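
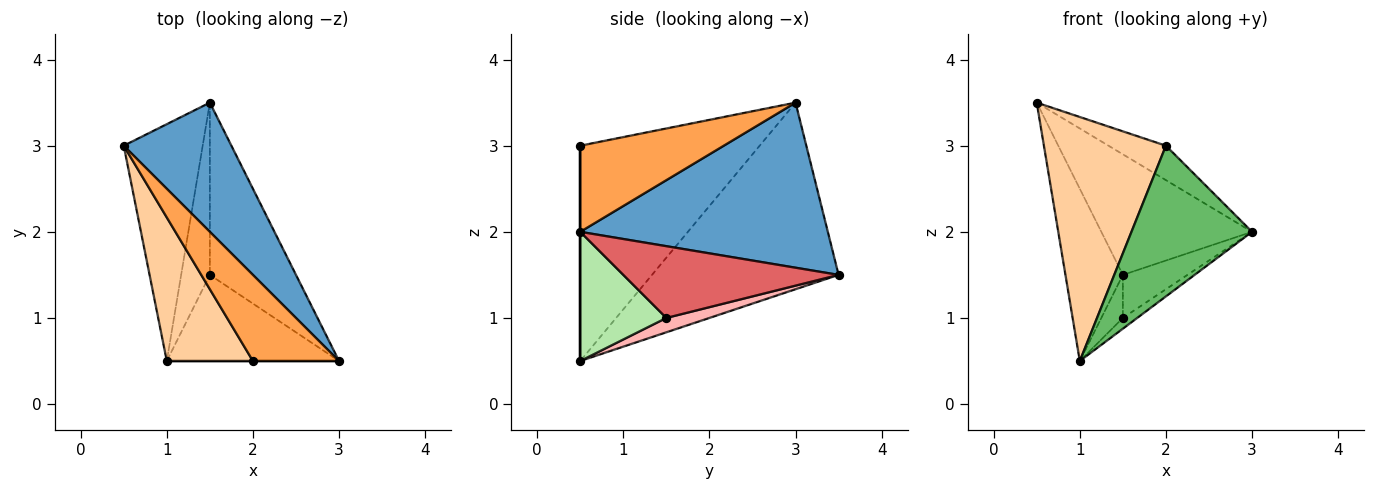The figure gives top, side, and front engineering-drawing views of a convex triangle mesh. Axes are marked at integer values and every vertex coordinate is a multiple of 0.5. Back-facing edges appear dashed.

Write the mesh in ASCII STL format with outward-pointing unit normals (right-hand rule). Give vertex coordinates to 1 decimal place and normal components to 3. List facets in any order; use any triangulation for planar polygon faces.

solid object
 facet normal 0.746 0.454 0.487
  outer loop
   vertex 1.5 3.5 1.5
   vertex 0.5 3.0 3.5
   vertex 3.0 0.5 2.0
  endloop
 endfacet
 facet normal -0.886 0.273 -0.375
  outer loop
   vertex 1.5 3.5 1.5
   vertex 1.0 0.5 0.5
   vertex 0.5 3.0 3.5
  endloop
 endfacet
 facet normal 0.680 0.272 0.680
  outer loop
   vertex 2.0 0.5 3.0
   vertex 3.0 0.5 2.0
   vertex 0.5 3.0 3.5
  endloop
 endfacet
 facet normal -0.785 -0.534 0.314
  outer loop
   vertex 2.0 0.5 3.0
   vertex 0.5 3.0 3.5
   vertex 1.0 0.5 0.5
  endloop
 endfacet
 facet normal 0.000 -1.000 0.000
  outer loop
   vertex 2.0 0.5 3.0
   vertex 1.0 0.5 0.5
   vertex 3.0 0.5 2.0
  endloop
 endfacet
 facet normal 0.597 0.100 -0.796
  outer loop
   vertex 1.5 1.5 1.0
   vertex 3.0 0.5 2.0
   vertex 1.0 0.5 0.5
  endloop
 endfacet
 facet normal 0.629 0.189 -0.754
  outer loop
   vertex 1.5 1.5 1.0
   vertex 1.5 3.5 1.5
   vertex 3.0 0.5 2.0
  endloop
 endfacet
 facet normal 0.436 0.218 -0.873
  outer loop
   vertex 1.5 1.5 1.0
   vertex 1.0 0.5 0.5
   vertex 1.5 3.5 1.5
  endloop
 endfacet
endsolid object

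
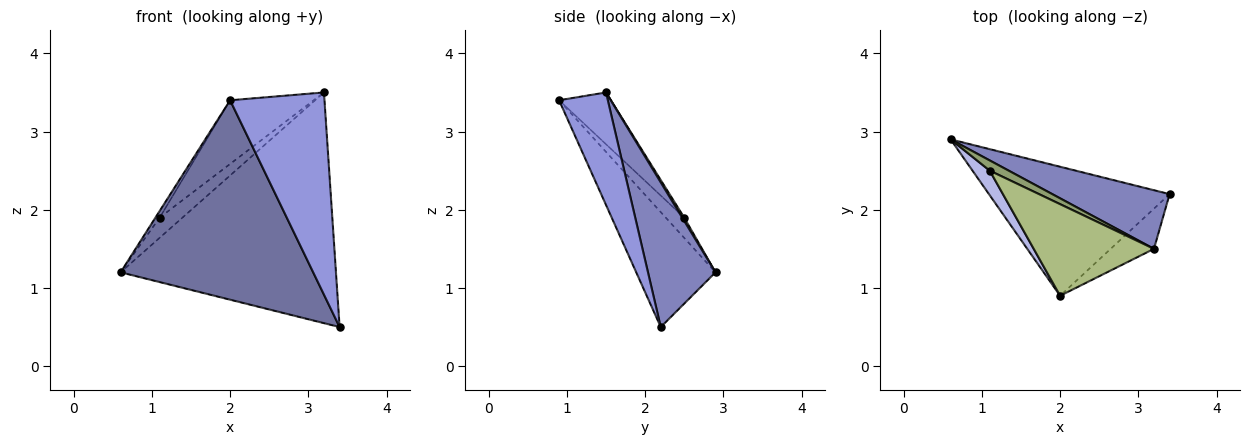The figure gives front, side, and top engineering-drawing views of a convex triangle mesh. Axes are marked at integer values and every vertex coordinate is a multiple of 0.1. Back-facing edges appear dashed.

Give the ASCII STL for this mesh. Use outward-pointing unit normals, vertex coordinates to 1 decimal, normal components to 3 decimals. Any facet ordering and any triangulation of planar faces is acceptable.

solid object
 facet normal -0.327 -0.793 -0.513
  outer loop
   vertex 2.0 0.9 3.4
   vertex 0.6 2.9 1.2
   vertex 3.4 2.2 0.5
  endloop
 endfacet
 facet normal 0.291 0.927 0.236
  outer loop
   vertex 3.2 1.5 3.5
   vertex 3.4 2.2 0.5
   vertex 0.6 2.9 1.2
  endloop
 endfacet
 facet normal 0.452 -0.875 -0.174
  outer loop
   vertex 3.2 1.5 3.5
   vertex 2.0 0.9 3.4
   vertex 3.4 2.2 0.5
  endloop
 endfacet
 facet normal -0.752 0.173 0.636
  outer loop
   vertex 1.1 2.5 1.9
   vertex 0.6 2.9 1.2
   vertex 2.0 0.9 3.4
  endloop
 endfacet
 facet normal 0.080 0.889 0.451
  outer loop
   vertex 1.1 2.5 1.9
   vertex 3.2 1.5 3.5
   vertex 0.6 2.9 1.2
  endloop
 endfacet
 facet normal -0.334 0.538 0.774
  outer loop
   vertex 1.1 2.5 1.9
   vertex 2.0 0.9 3.4
   vertex 3.2 1.5 3.5
  endloop
 endfacet
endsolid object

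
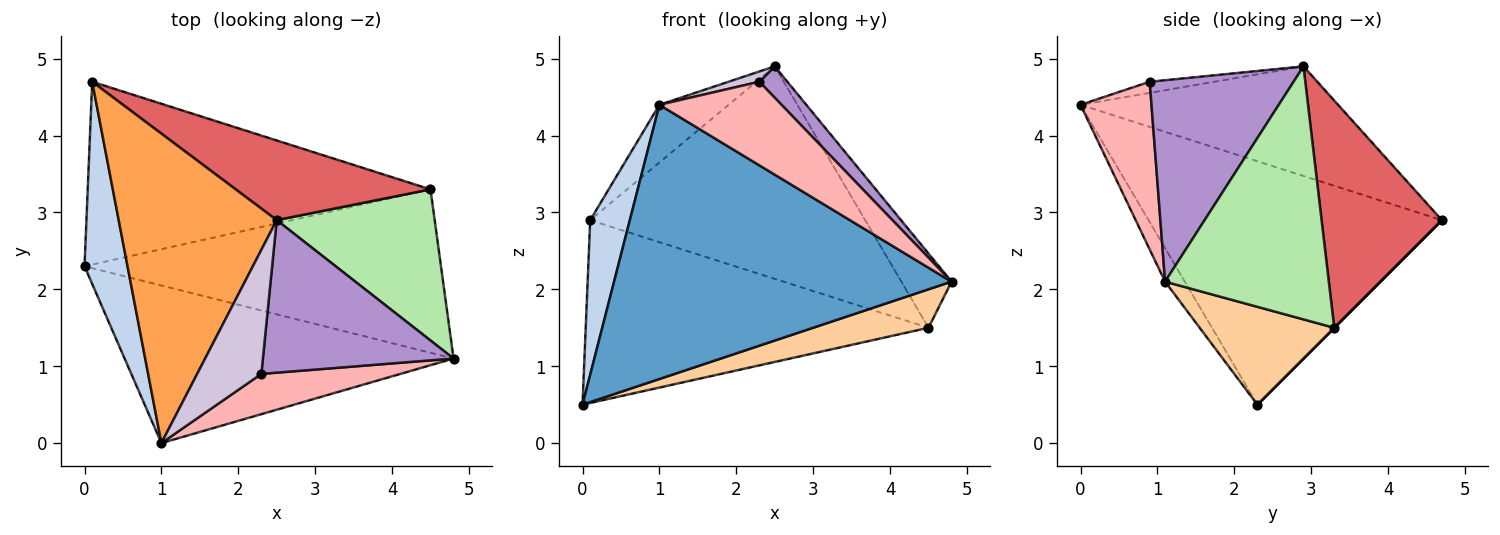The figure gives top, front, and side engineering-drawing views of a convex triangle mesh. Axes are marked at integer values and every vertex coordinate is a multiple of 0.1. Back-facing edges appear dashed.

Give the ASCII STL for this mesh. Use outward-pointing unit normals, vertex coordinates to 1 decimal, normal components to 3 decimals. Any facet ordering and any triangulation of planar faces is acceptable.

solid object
 facet normal -0.051 -0.866 -0.498
  outer loop
   vertex 1.0 0.0 4.4
   vertex 0.0 2.3 0.5
   vertex 4.8 1.1 2.1
  endloop
 endfacet
 facet normal -0.976 -0.132 0.173
  outer loop
   vertex 1.0 0.0 4.4
   vertex 0.1 4.7 2.9
   vertex 0.0 2.3 0.5
  endloop
 endfacet
 facet normal -0.563 0.151 0.812
  outer loop
   vertex 2.5 2.9 4.9
   vertex 0.1 4.7 2.9
   vertex 1.0 0.0 4.4
  endloop
 endfacet
 facet normal 0.258 -0.221 -0.940
  outer loop
   vertex 4.5 3.3 1.5
   vertex 4.8 1.1 2.1
   vertex 0.0 2.3 0.5
  endloop
 endfacet
 facet normal 0.000 0.707 -0.707
  outer loop
   vertex 4.5 3.3 1.5
   vertex 0.0 2.3 0.5
   vertex 0.1 4.7 2.9
  endloop
 endfacet
 facet normal 0.821 0.252 0.513
  outer loop
   vertex 4.5 3.3 1.5
   vertex 2.5 2.9 4.9
   vertex 4.8 1.1 2.1
  endloop
 endfacet
 facet normal 0.379 0.866 0.325
  outer loop
   vertex 4.5 3.3 1.5
   vertex 0.1 4.7 2.9
   vertex 2.5 2.9 4.9
  endloop
 endfacet
 facet normal 0.464 -0.798 0.385
  outer loop
   vertex 2.3 0.9 4.7
   vertex 1.0 0.0 4.4
   vertex 4.8 1.1 2.1
  endloop
 endfacet
 facet normal 0.719 -0.140 0.681
  outer loop
   vertex 2.3 0.9 4.7
   vertex 4.8 1.1 2.1
   vertex 2.5 2.9 4.9
  endloop
 endfacet
 facet normal -0.170 -0.081 0.982
  outer loop
   vertex 2.3 0.9 4.7
   vertex 2.5 2.9 4.9
   vertex 1.0 0.0 4.4
  endloop
 endfacet
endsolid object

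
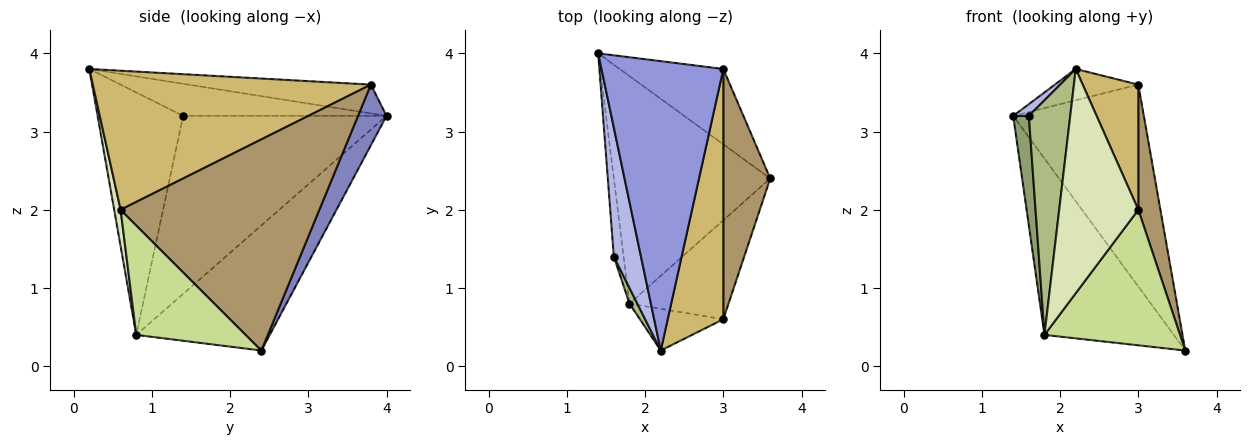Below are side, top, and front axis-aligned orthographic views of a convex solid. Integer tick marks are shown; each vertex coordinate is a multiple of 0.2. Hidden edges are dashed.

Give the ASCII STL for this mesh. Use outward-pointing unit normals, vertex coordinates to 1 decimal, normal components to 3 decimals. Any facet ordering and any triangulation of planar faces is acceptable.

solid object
 facet normal -0.534 0.518 -0.668
  outer loop
   vertex 1.8 0.8 0.4
   vertex 1.4 4.0 3.2
   vertex 3.6 2.4 0.2
  endloop
 endfacet
 facet normal 0.200 0.918 -0.343
  outer loop
   vertex 3.0 3.8 3.6
   vertex 3.6 2.4 0.2
   vertex 1.4 4.0 3.2
  endloop
 endfacet
 facet normal -0.229 0.105 0.968
  outer loop
   vertex 3.0 3.8 3.6
   vertex 1.4 4.0 3.2
   vertex 2.2 0.2 3.8
  endloop
 endfacet
 facet normal -0.762 -0.059 0.645
  outer loop
   vertex 1.6 1.4 3.2
   vertex 2.2 0.2 3.8
   vertex 1.4 4.0 3.2
  endloop
 endfacet
 facet normal -0.996 -0.077 -0.055
  outer loop
   vertex 1.6 1.4 3.2
   vertex 1.4 4.0 3.2
   vertex 1.8 0.8 0.4
  endloop
 endfacet
 facet normal -0.900 -0.435 0.029
  outer loop
   vertex 1.6 1.4 3.2
   vertex 1.8 0.8 0.4
   vertex 2.2 0.2 3.8
  endloop
 endfacet
 facet normal 0.546 -0.676 -0.494
  outer loop
   vertex 3.0 0.6 2.0
   vertex 1.8 0.8 0.4
   vertex 3.6 2.4 0.2
  endloop
 endfacet
 facet normal 0.080 -0.980 -0.182
  outer loop
   vertex 3.0 0.6 2.0
   vertex 2.2 0.2 3.8
   vertex 1.8 0.8 0.4
  endloop
 endfacet
 facet normal 0.970 -0.108 0.216
  outer loop
   vertex 3.0 0.6 2.0
   vertex 3.6 2.4 0.2
   vertex 3.0 3.8 3.6
  endloop
 endfacet
 facet normal 0.913 -0.183 0.365
  outer loop
   vertex 3.0 0.6 2.0
   vertex 3.0 3.8 3.6
   vertex 2.2 0.2 3.8
  endloop
 endfacet
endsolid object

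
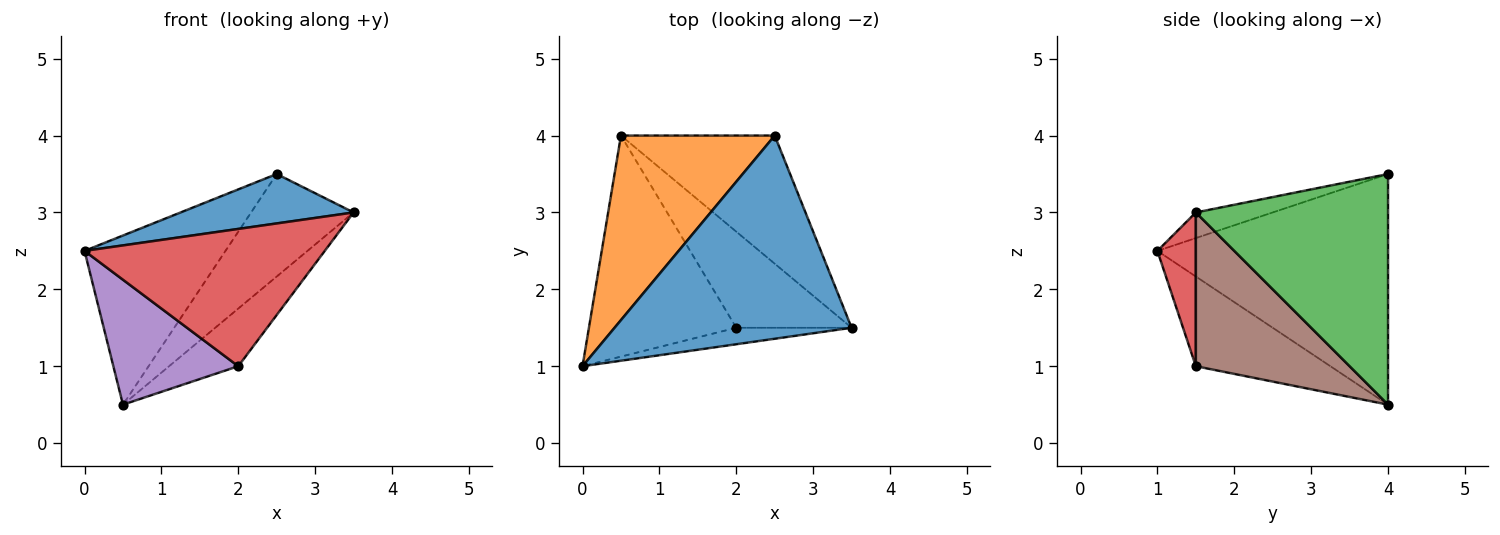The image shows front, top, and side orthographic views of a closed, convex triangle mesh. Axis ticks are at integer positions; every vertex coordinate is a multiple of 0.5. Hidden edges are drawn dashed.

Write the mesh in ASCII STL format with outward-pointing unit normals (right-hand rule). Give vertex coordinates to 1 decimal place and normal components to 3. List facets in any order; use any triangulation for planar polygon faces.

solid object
 facet normal -0.104 -0.235 0.966
  outer loop
   vertex 2.5 4.0 3.5
   vertex 0.0 1.0 2.5
   vertex 3.5 1.5 3.0
  endloop
 endfacet
 facet normal -0.742 0.453 0.494
  outer loop
   vertex 2.5 4.0 3.5
   vertex 0.5 4.0 0.5
   vertex 0.0 1.0 2.5
  endloop
 endfacet
 facet normal 0.761 0.406 -0.507
  outer loop
   vertex 2.5 4.0 3.5
   vertex 3.5 1.5 3.0
   vertex 0.5 4.0 0.5
  endloop
 endfacet
 facet normal 0.157 -0.981 -0.118
  outer loop
   vertex 2.0 1.5 1.0
   vertex 3.5 1.5 3.0
   vertex 0.0 1.0 2.5
  endloop
 endfacet
 facet normal -0.468 -0.435 -0.769
  outer loop
   vertex 2.0 1.5 1.0
   vertex 0.0 1.0 2.5
   vertex 0.5 4.0 0.5
  endloop
 endfacet
 facet normal 0.753 0.339 -0.565
  outer loop
   vertex 2.0 1.5 1.0
   vertex 0.5 4.0 0.5
   vertex 3.5 1.5 3.0
  endloop
 endfacet
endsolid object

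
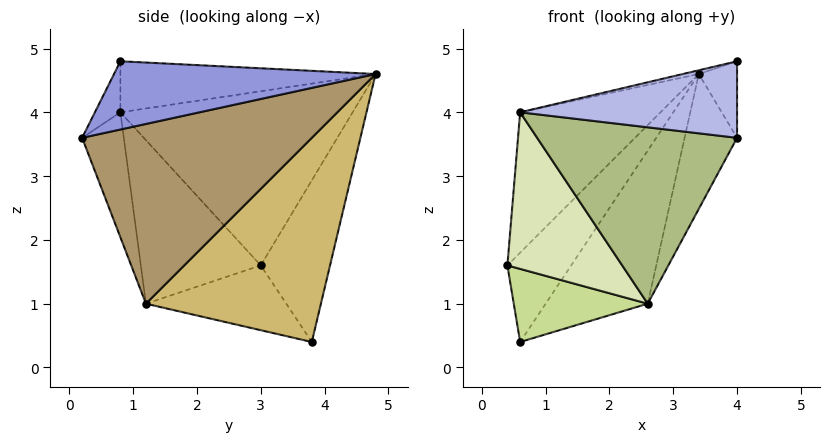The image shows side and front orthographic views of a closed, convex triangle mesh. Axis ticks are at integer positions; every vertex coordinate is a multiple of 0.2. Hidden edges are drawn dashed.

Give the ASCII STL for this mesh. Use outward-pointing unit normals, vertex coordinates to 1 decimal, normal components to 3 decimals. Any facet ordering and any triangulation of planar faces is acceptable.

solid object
 facet normal -0.699 0.644 0.313
  outer loop
   vertex 0.6 3.8 0.4
   vertex 0.4 3.0 1.6
   vertex 3.4 4.8 4.6
  endloop
 endfacet
 facet normal -0.751 0.454 0.479
  outer loop
   vertex 0.6 0.8 4.0
   vertex 3.4 4.8 4.6
   vertex 0.4 3.0 1.6
  endloop
 endfacet
 facet normal 0.987 0.144 -0.072
  outer loop
   vertex 4.0 0.8 4.8
   vertex 4.0 0.2 3.6
   vertex 3.4 4.8 4.6
  endloop
 endfacet
 facet normal -0.105 -0.890 0.445
  outer loop
   vertex 4.0 0.8 4.8
   vertex 0.6 0.8 4.0
   vertex 4.0 0.2 3.6
  endloop
 endfacet
 facet normal -0.229 0.014 0.973
  outer loop
   vertex 4.0 0.8 4.8
   vertex 3.4 4.8 4.6
   vertex 0.6 0.8 4.0
  endloop
 endfacet
 facet normal -0.197 -0.946 -0.258
  outer loop
   vertex 2.6 1.2 1.0
   vertex 4.0 0.2 3.6
   vertex 0.6 0.8 4.0
  endloop
 endfacet
 facet normal -0.625 -0.597 -0.502
  outer loop
   vertex 2.6 1.2 1.0
   vertex 0.4 3.0 1.6
   vertex 0.6 3.8 0.4
  endloop
 endfacet
 facet normal -0.627 -0.600 -0.498
  outer loop
   vertex 2.6 1.2 1.0
   vertex 0.6 0.8 4.0
   vertex 0.4 3.0 1.6
  endloop
 endfacet
 facet normal 0.893 0.204 -0.402
  outer loop
   vertex 2.6 1.2 1.0
   vertex 3.4 4.8 4.6
   vertex 4.0 0.2 3.6
  endloop
 endfacet
 facet normal 0.709 0.414 -0.571
  outer loop
   vertex 2.6 1.2 1.0
   vertex 0.6 3.8 0.4
   vertex 3.4 4.8 4.6
  endloop
 endfacet
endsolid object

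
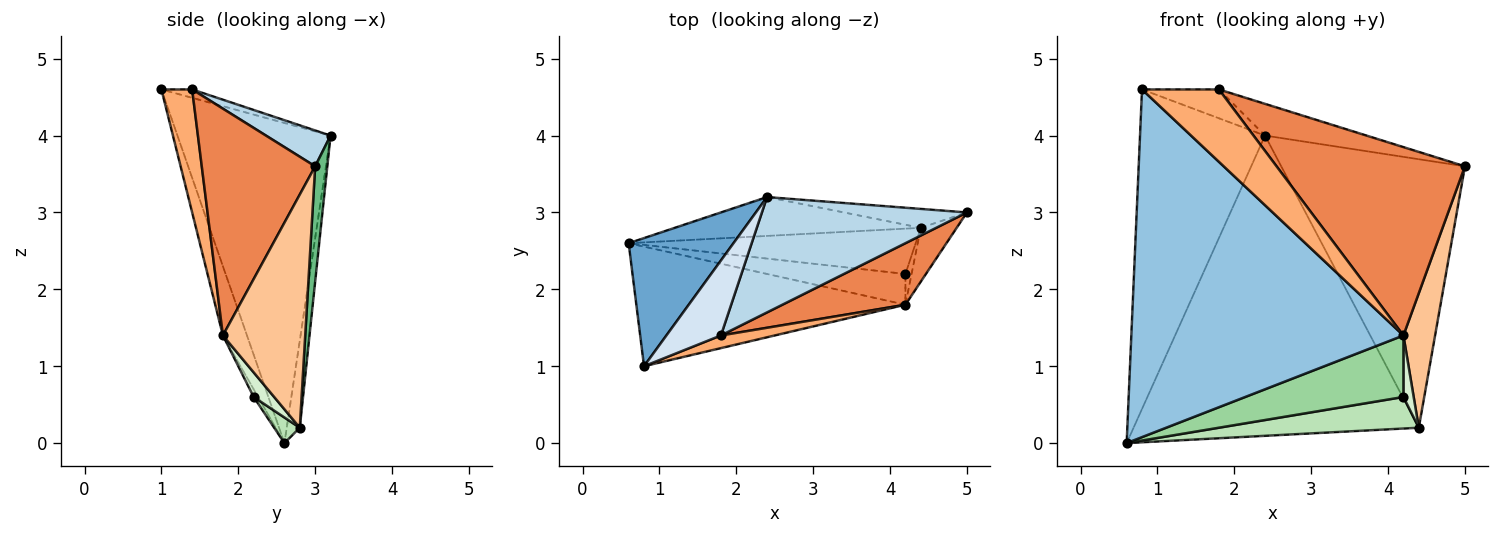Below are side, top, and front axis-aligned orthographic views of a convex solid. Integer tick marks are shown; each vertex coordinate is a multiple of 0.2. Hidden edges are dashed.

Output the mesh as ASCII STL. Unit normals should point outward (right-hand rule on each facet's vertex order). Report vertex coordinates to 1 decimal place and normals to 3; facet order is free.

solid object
 facet normal -0.751 0.613 0.246
  outer loop
   vertex 2.4 3.2 4.0
   vertex 0.6 2.6 0.0
   vertex 0.8 1.0 4.6
  endloop
 endfacet
 facet normal -0.083 -0.942 -0.324
  outer loop
   vertex 4.2 1.8 1.4
   vertex 0.8 1.0 4.6
   vertex 0.6 2.6 0.0
  endloop
 endfacet
 facet normal 0.166 0.261 0.951
  outer loop
   vertex 1.8 1.4 4.6
   vertex 5.0 3.0 3.6
   vertex 2.4 3.2 4.0
  endloop
 endfacet
 facet normal -0.142 0.355 0.924
  outer loop
   vertex 1.8 1.4 4.6
   vertex 2.4 3.2 4.0
   vertex 0.8 1.0 4.6
  endloop
 endfacet
 facet normal 0.497 -0.825 0.269
  outer loop
   vertex 1.8 1.4 4.6
   vertex 4.2 1.8 1.4
   vertex 5.0 3.0 3.6
  endloop
 endfacet
 facet normal 0.367 -0.916 0.160
  outer loop
   vertex 1.8 1.4 4.6
   vertex 0.8 1.0 4.6
   vertex 4.2 1.8 1.4
  endloop
 endfacet
 facet normal 0.924 -0.355 -0.142
  outer loop
   vertex 4.4 2.8 0.2
   vertex 5.0 3.0 3.6
   vertex 4.2 1.8 1.4
  endloop
 endfacet
 facet normal -0.045 0.991 -0.128
  outer loop
   vertex 4.4 2.8 0.2
   vertex 0.6 2.6 0.0
   vertex 2.4 3.2 4.0
  endloop
 endfacet
 facet normal 0.066 0.995 -0.070
  outer loop
   vertex 4.4 2.8 0.2
   vertex 2.4 3.2 4.0
   vertex 5.0 3.0 3.6
  endloop
 endfacet
 facet normal -0.025 -0.894 -0.447
  outer loop
   vertex 4.2 2.2 0.6
   vertex 4.2 1.8 1.4
   vertex 0.6 2.6 0.0
  endloop
 endfacet
 facet normal 0.073 -0.570 -0.818
  outer loop
   vertex 4.2 2.2 0.6
   vertex 0.6 2.6 0.0
   vertex 4.4 2.8 0.2
  endloop
 endfacet
 facet normal 0.873 -0.436 -0.218
  outer loop
   vertex 4.2 2.2 0.6
   vertex 4.4 2.8 0.2
   vertex 4.2 1.8 1.4
  endloop
 endfacet
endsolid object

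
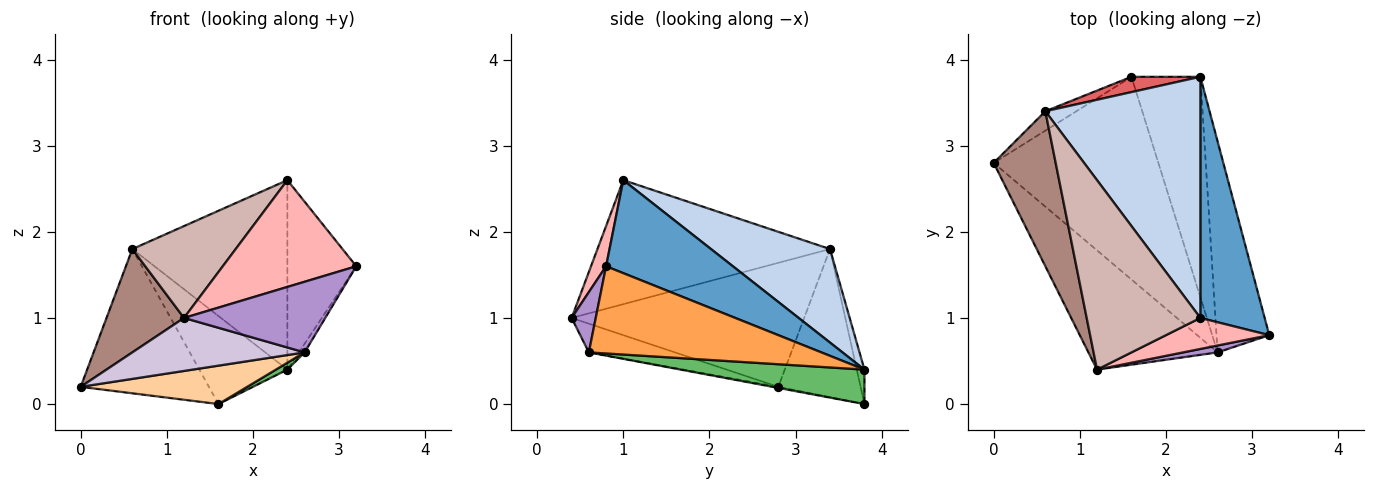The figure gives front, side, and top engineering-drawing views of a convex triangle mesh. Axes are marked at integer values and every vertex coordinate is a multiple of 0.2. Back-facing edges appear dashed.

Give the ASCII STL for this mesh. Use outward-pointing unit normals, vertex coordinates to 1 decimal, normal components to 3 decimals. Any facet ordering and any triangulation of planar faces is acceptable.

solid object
 facet normal 0.751 0.408 0.519
  outer loop
   vertex 2.4 1.0 2.6
   vertex 3.2 0.8 1.6
   vertex 2.4 3.8 0.4
  endloop
 endfacet
 facet normal 0.429 0.558 0.710
  outer loop
   vertex 0.6 3.4 1.8
   vertex 2.4 1.0 2.6
   vertex 2.4 3.8 0.4
  endloop
 endfacet
 facet normal 0.855 0.021 -0.517
  outer loop
   vertex 2.6 0.6 0.6
   vertex 2.4 3.8 0.4
   vertex 3.2 0.8 1.6
  endloop
 endfacet
 facet normal -0.006 -0.186 -0.982
  outer loop
   vertex 1.6 3.8 0.0
   vertex 2.6 0.6 0.6
   vertex 0.0 2.8 0.2
  endloop
 endfacet
 facet normal 0.447 -0.028 -0.894
  outer loop
   vertex 1.6 3.8 0.0
   vertex 2.4 3.8 0.4
   vertex 2.6 0.6 0.6
  endloop
 endfacet
 facet normal -0.537 0.836 -0.112
  outer loop
   vertex 1.6 3.8 0.0
   vertex 0.0 2.8 0.2
   vertex 0.6 3.4 1.8
  endloop
 endfacet
 facet normal -0.085 0.982 0.171
  outer loop
   vertex 1.6 3.8 0.0
   vertex 0.6 3.4 1.8
   vertex 2.4 3.8 0.4
  endloop
 endfacet
 facet normal 0.108 -0.955 0.277
  outer loop
   vertex 1.2 0.4 1.0
   vertex 3.2 0.8 1.6
   vertex 2.4 1.0 2.6
  endloop
 endfacet
 facet normal 0.168 -0.981 0.096
  outer loop
   vertex 1.2 0.4 1.0
   vertex 2.6 0.6 0.6
   vertex 3.2 0.8 1.6
  endloop
 endfacet
 facet normal -0.199 -0.398 -0.896
  outer loop
   vertex 1.2 0.4 1.0
   vertex 0.0 2.8 0.2
   vertex 2.6 0.6 0.6
  endloop
 endfacet
 facet normal -0.857 -0.286 0.429
  outer loop
   vertex 1.2 0.4 1.0
   vertex 0.6 3.4 1.8
   vertex 0.0 2.8 0.2
  endloop
 endfacet
 facet normal -0.701 -0.311 0.642
  outer loop
   vertex 1.2 0.4 1.0
   vertex 2.4 1.0 2.6
   vertex 0.6 3.4 1.8
  endloop
 endfacet
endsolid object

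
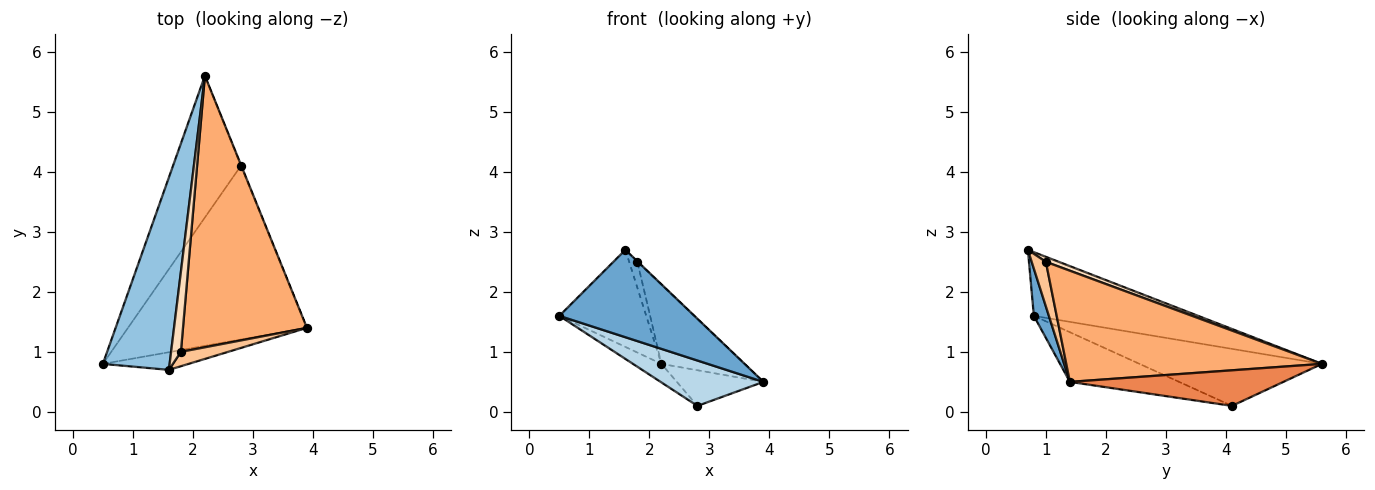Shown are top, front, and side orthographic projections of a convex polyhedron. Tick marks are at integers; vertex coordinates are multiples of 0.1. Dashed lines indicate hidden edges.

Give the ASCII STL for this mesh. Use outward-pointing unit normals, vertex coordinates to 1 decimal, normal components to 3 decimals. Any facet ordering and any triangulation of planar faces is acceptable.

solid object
 facet normal 0.108 -0.974 -0.197
  outer loop
   vertex 1.6 0.7 2.7
   vertex 0.5 0.8 1.6
   vertex 3.9 1.4 0.5
  endloop
 endfacet
 facet normal -0.648 0.343 0.680
  outer loop
   vertex 1.6 0.7 2.7
   vertex 2.2 5.6 0.8
   vertex 0.5 0.8 1.6
  endloop
 endfacet
 facet normal -0.259 -0.244 -0.934
  outer loop
   vertex 2.8 4.1 0.1
   vertex 3.9 1.4 0.5
   vertex 0.5 0.8 1.6
  endloop
 endfacet
 facet normal -0.640 0.100 -0.762
  outer loop
   vertex 2.8 4.1 0.1
   vertex 0.5 0.8 1.6
   vertex 2.2 5.6 0.8
  endloop
 endfacet
 facet normal 0.927 0.376 -0.011
  outer loop
   vertex 2.8 4.1 0.1
   vertex 2.2 5.6 0.8
   vertex 3.9 1.4 0.5
  endloop
 endfacet
 facet normal 0.652 0.212 0.728
  outer loop
   vertex 1.8 1.0 2.5
   vertex 3.9 1.4 0.5
   vertex 2.2 5.6 0.8
  endloop
 endfacet
 facet normal 0.687 0.026 0.726
  outer loop
   vertex 1.8 1.0 2.5
   vertex 1.6 0.7 2.7
   vertex 3.9 1.4 0.5
  endloop
 endfacet
 facet normal 0.438 0.278 0.855
  outer loop
   vertex 1.8 1.0 2.5
   vertex 2.2 5.6 0.8
   vertex 1.6 0.7 2.7
  endloop
 endfacet
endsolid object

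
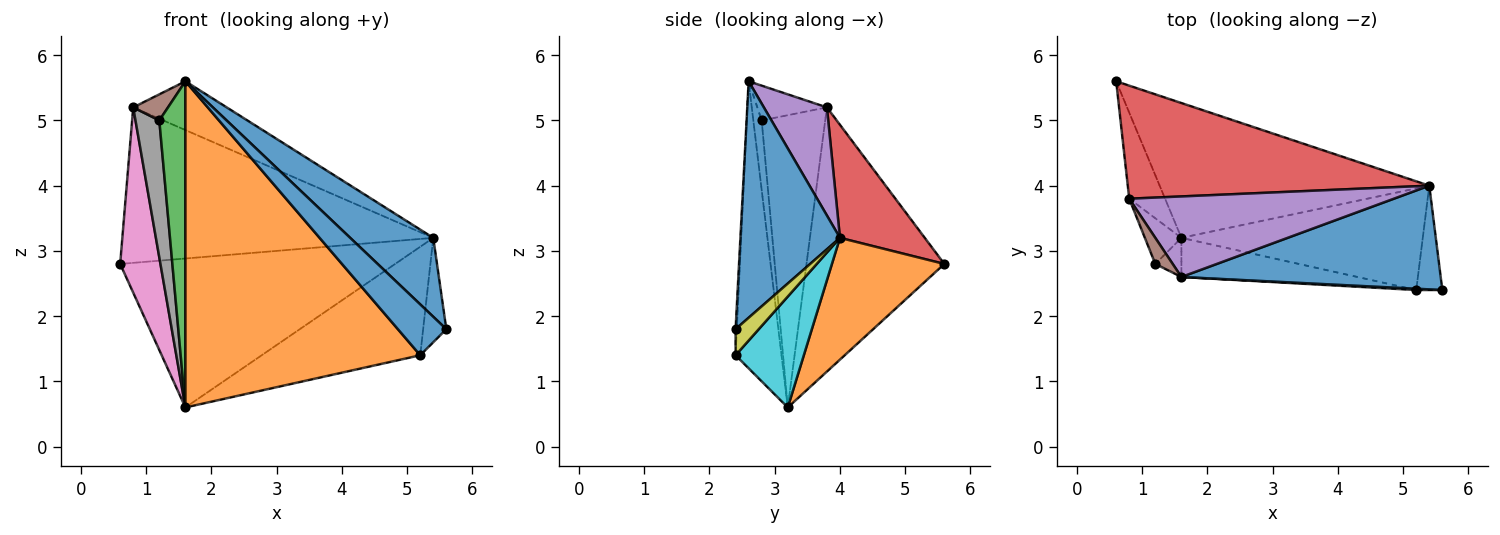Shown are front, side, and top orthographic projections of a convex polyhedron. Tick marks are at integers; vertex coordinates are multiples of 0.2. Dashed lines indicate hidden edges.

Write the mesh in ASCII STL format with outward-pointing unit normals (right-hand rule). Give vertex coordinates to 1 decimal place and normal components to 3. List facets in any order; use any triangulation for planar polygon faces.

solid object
 facet normal 0.587 -0.490 0.644
  outer loop
   vertex 5.4 4.0 3.2
   vertex 1.6 2.6 5.6
   vertex 5.6 2.4 1.8
  endloop
 endfacet
 facet normal 0.290 0.710 -0.642
  outer loop
   vertex 5.4 4.0 3.2
   vertex 1.6 3.2 0.6
   vertex 0.6 5.6 2.8
  endloop
 endfacet
 facet normal -0.303 -0.946 -0.114
  outer loop
   vertex 1.2 2.8 5.0
   vertex 1.6 3.2 0.6
   vertex 1.6 2.6 5.6
  endloop
 endfacet
 facet normal 0.215 0.790 0.574
  outer loop
   vertex 0.8 3.8 5.2
   vertex 5.4 4.0 3.2
   vertex 0.6 5.6 2.8
  endloop
 endfacet
 facet normal 0.330 0.489 0.807
  outer loop
   vertex 0.8 3.8 5.2
   vertex 1.6 2.6 5.6
   vertex 5.4 4.0 3.2
  endloop
 endfacet
 facet normal -0.816 -0.408 0.408
  outer loop
   vertex 0.8 3.8 5.2
   vertex 1.2 2.8 5.0
   vertex 1.6 2.6 5.6
  endloop
 endfacet
 facet normal -0.952 -0.278 -0.129
  outer loop
   vertex 0.8 3.8 5.2
   vertex 0.6 5.6 2.8
   vertex 1.6 3.2 0.6
  endloop
 endfacet
 facet normal -0.930 -0.349 -0.116
  outer loop
   vertex 0.8 3.8 5.2
   vertex 1.6 3.2 0.6
   vertex 1.2 2.8 5.0
  endloop
 endfacet
 facet normal 0.577 0.577 -0.577
  outer loop
   vertex 5.2 2.4 1.4
   vertex 5.4 4.0 3.2
   vertex 5.6 2.4 1.8
  endloop
 endfacet
 facet normal 0.300 0.696 -0.652
  outer loop
   vertex 5.2 2.4 1.4
   vertex 1.6 3.2 0.6
   vertex 5.4 4.0 3.2
  endloop
 endfacet
 facet normal -0.026 -0.999 0.026
  outer loop
   vertex 5.2 2.4 1.4
   vertex 5.6 2.4 1.8
   vertex 1.6 2.6 5.6
  endloop
 endfacet
 facet normal -0.191 -0.975 -0.117
  outer loop
   vertex 5.2 2.4 1.4
   vertex 1.6 2.6 5.6
   vertex 1.6 3.2 0.6
  endloop
 endfacet
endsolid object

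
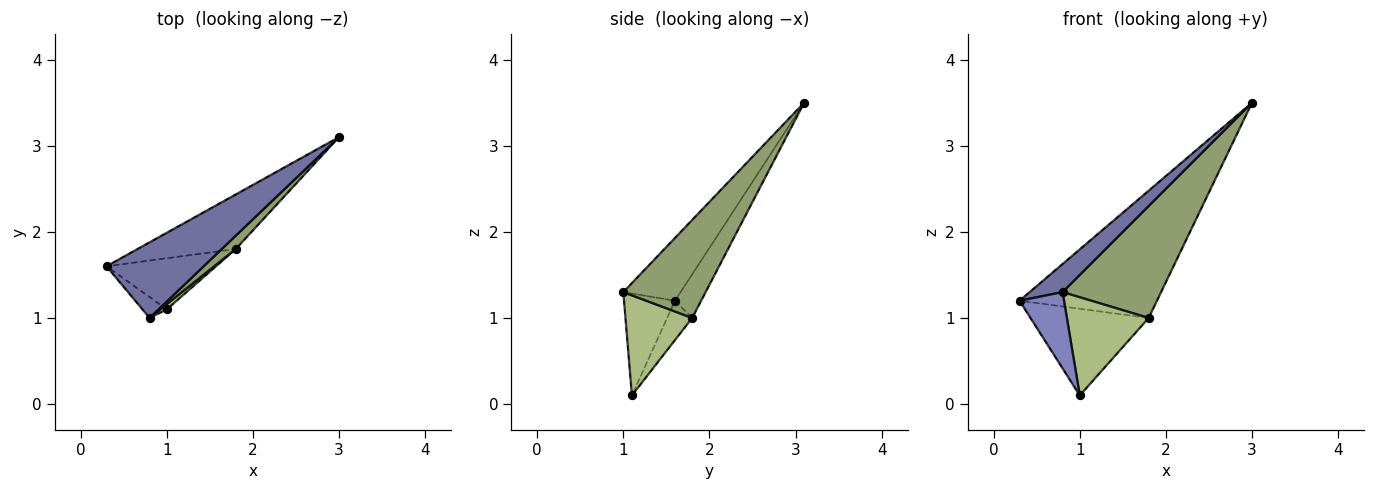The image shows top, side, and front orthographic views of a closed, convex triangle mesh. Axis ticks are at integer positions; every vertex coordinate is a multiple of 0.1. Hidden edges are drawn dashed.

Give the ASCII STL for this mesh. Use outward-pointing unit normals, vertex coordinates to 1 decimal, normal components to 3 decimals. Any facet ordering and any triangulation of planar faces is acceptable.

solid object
 facet normal -0.518 -0.298 0.802
  outer loop
   vertex 0.8 1.0 1.3
   vertex 3.0 3.1 3.5
   vertex 0.3 1.6 1.2
  endloop
 endfacet
 facet normal -0.741 -0.647 -0.177
  outer loop
   vertex 0.8 1.0 1.3
   vertex 0.3 1.6 1.2
   vertex 1.0 1.1 0.1
  endloop
 endfacet
 facet normal -0.172 0.905 -0.388
  outer loop
   vertex 1.8 1.8 1.0
   vertex 0.3 1.6 1.2
   vertex 3.0 3.1 3.5
  endloop
 endfacet
 facet normal -0.180 0.847 -0.500
  outer loop
   vertex 1.8 1.8 1.0
   vertex 1.0 1.1 0.1
   vertex 0.3 1.6 1.2
  endloop
 endfacet
 facet normal 0.639 -0.764 0.091
  outer loop
   vertex 1.8 1.8 1.0
   vertex 3.0 3.1 3.5
   vertex 0.8 1.0 1.3
  endloop
 endfacet
 facet normal 0.632 -0.774 0.041
  outer loop
   vertex 1.8 1.8 1.0
   vertex 0.8 1.0 1.3
   vertex 1.0 1.1 0.1
  endloop
 endfacet
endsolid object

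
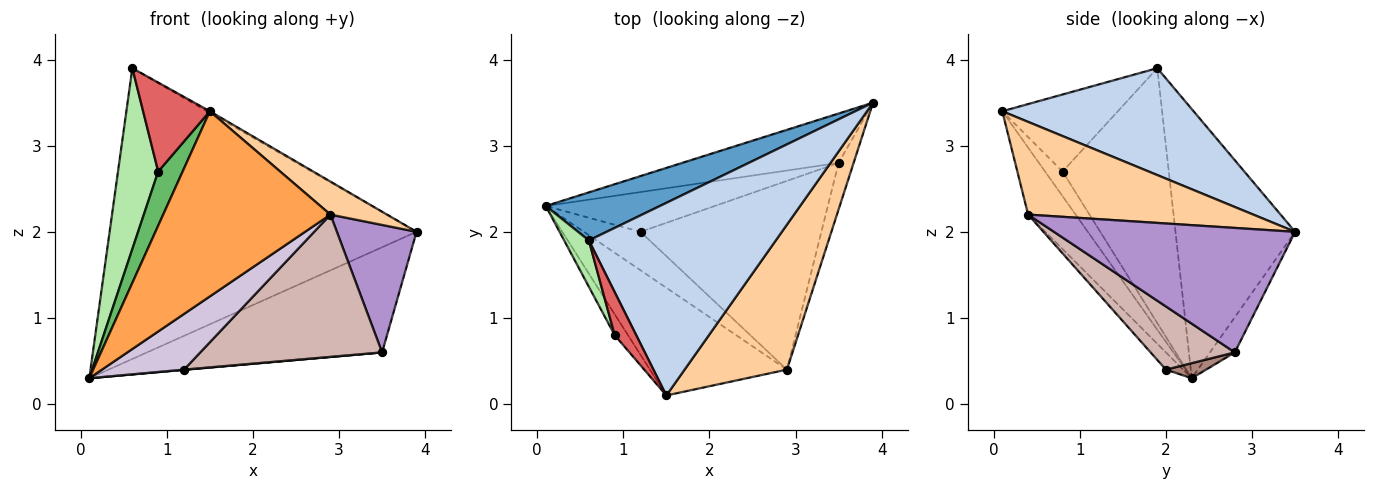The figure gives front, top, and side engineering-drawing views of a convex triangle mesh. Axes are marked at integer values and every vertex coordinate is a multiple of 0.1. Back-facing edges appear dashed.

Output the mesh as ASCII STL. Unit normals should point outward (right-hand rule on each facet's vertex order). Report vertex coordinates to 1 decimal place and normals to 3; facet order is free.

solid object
 facet normal -0.359 0.921 0.152
  outer loop
   vertex 0.6 1.9 3.9
   vertex 3.9 3.5 2.0
   vertex 0.1 2.3 0.3
  endloop
 endfacet
 facet normal 0.496 0.007 0.868
  outer loop
   vertex 0.6 1.9 3.9
   vertex 1.5 0.1 3.4
   vertex 3.9 3.5 2.0
  endloop
 endfacet
 facet normal -0.238 -0.840 -0.488
  outer loop
   vertex 2.9 0.4 2.2
   vertex 1.5 0.1 3.4
   vertex 0.1 2.3 0.3
  endloop
 endfacet
 facet normal 0.662 -0.166 0.731
  outer loop
   vertex 2.9 0.4 2.2
   vertex 3.9 3.5 2.0
   vertex 1.5 0.1 3.4
  endloop
 endfacet
 facet normal -0.555 -0.776 -0.300
  outer loop
   vertex 0.9 0.8 2.7
   vertex 0.1 2.3 0.3
   vertex 1.5 0.1 3.4
  endloop
 endfacet
 facet normal -0.931 -0.352 0.090
  outer loop
   vertex 0.9 0.8 2.7
   vertex 0.6 1.9 3.9
   vertex 0.1 2.3 0.3
  endloop
 endfacet
 facet normal -0.842 -0.486 0.235
  outer loop
   vertex 0.9 0.8 2.7
   vertex 1.5 0.1 3.4
   vertex 0.6 1.9 3.9
  endloop
 endfacet
 facet normal -0.095 0.901 -0.423
  outer loop
   vertex 3.5 2.8 0.6
   vertex 0.1 2.3 0.3
   vertex 3.9 3.5 2.0
  endloop
 endfacet
 facet normal 0.943 -0.312 -0.114
  outer loop
   vertex 3.5 2.8 0.6
   vertex 3.9 3.5 2.0
   vertex 2.9 0.4 2.2
  endloop
 endfacet
 facet normal -0.170 -0.811 -0.560
  outer loop
   vertex 1.2 2.0 0.4
   vertex 2.9 0.4 2.2
   vertex 0.1 2.3 0.3
  endloop
 endfacet
 facet normal 0.089 -0.006 -0.996
  outer loop
   vertex 1.2 2.0 0.4
   vertex 0.1 2.3 0.3
   vertex 3.5 2.8 0.6
  endloop
 endfacet
 facet normal 0.269 -0.580 -0.769
  outer loop
   vertex 1.2 2.0 0.4
   vertex 3.5 2.8 0.6
   vertex 2.9 0.4 2.2
  endloop
 endfacet
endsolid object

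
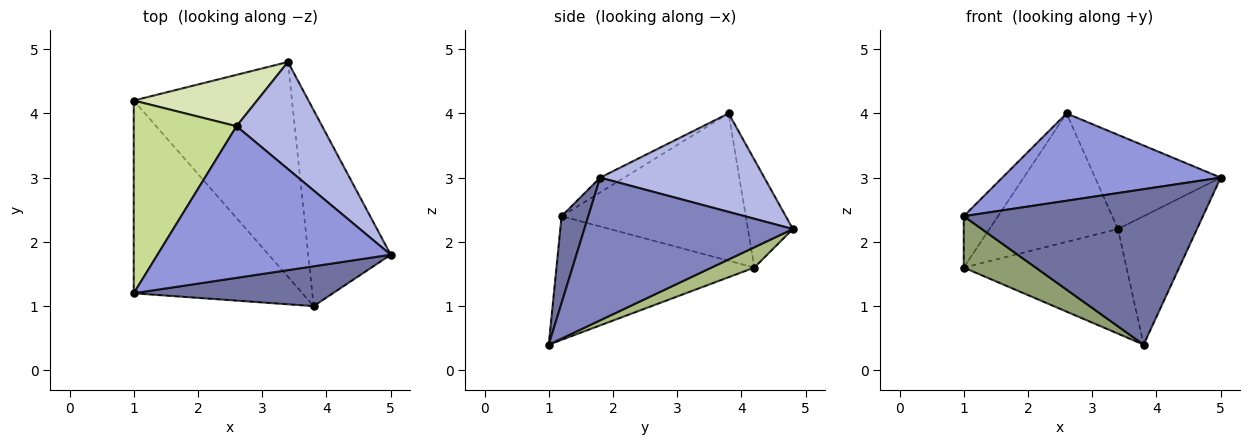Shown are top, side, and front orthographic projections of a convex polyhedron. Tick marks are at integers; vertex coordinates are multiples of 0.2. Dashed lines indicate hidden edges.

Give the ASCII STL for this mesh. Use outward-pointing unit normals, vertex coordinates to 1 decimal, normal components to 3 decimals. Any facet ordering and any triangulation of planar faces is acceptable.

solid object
 facet normal 0.107 -0.963 0.247
  outer loop
   vertex 3.8 1.0 0.4
   vertex 5.0 1.8 3.0
   vertex 1.0 1.2 2.4
  endloop
 endfacet
 facet normal 0.823 0.312 -0.476
  outer loop
   vertex 3.8 1.0 0.4
   vertex 3.4 4.8 2.2
   vertex 5.0 1.8 3.0
  endloop
 endfacet
 facet normal -0.055 -0.499 0.865
  outer loop
   vertex 2.6 3.8 4.0
   vertex 1.0 1.2 2.4
   vertex 5.0 1.8 3.0
  endloop
 endfacet
 facet normal 0.653 0.500 0.568
  outer loop
   vertex 2.6 3.8 4.0
   vertex 5.0 1.8 3.0
   vertex 3.4 4.8 2.2
  endloop
 endfacet
 facet normal -0.578 -0.210 -0.788
  outer loop
   vertex 1.0 4.2 1.6
   vertex 3.8 1.0 0.4
   vertex 1.0 1.2 2.4
  endloop
 endfacet
 facet normal 0.114 0.435 -0.893
  outer loop
   vertex 1.0 4.2 1.6
   vertex 3.4 4.8 2.2
   vertex 3.8 1.0 0.4
  endloop
 endfacet
 facet normal -0.811 0.151 0.566
  outer loop
   vertex 1.0 4.2 1.6
   vertex 1.0 1.2 2.4
   vertex 2.6 3.8 4.0
  endloop
 endfacet
 facet normal -0.309 0.883 0.353
  outer loop
   vertex 1.0 4.2 1.6
   vertex 2.6 3.8 4.0
   vertex 3.4 4.8 2.2
  endloop
 endfacet
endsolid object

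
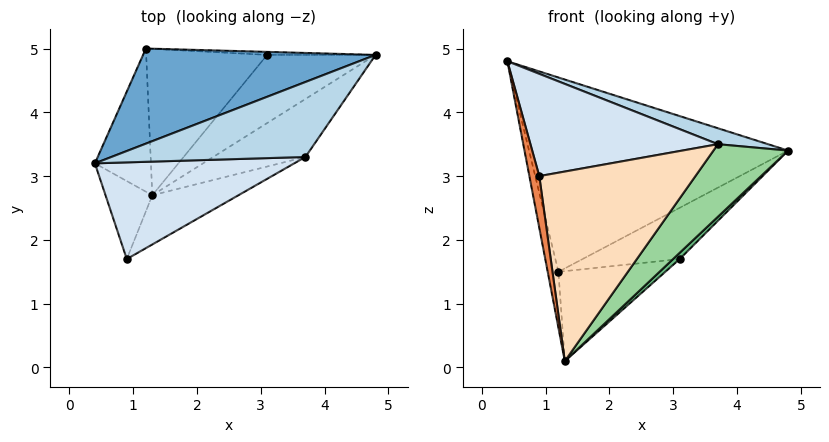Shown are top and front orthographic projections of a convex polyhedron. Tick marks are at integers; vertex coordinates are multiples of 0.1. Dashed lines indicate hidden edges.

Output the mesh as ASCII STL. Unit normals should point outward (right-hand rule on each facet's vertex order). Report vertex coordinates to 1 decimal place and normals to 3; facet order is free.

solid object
 facet normal -0.203 0.879 0.431
  outer loop
   vertex 1.2 5.0 1.5
   vertex 0.4 3.2 4.8
   vertex 4.8 4.9 3.4
  endloop
 endfacet
 facet normal 0.059 0.997 -0.059
  outer loop
   vertex 3.1 4.9 1.7
   vertex 1.2 5.0 1.5
   vertex 4.8 4.9 3.4
  endloop
 endfacet
 facet normal 0.365 -0.194 0.911
  outer loop
   vertex 3.7 3.3 3.5
   vertex 4.8 4.9 3.4
   vertex 0.4 3.2 4.8
  endloop
 endfacet
 facet normal 0.281 -0.697 0.659
  outer loop
   vertex 3.7 3.3 3.5
   vertex 0.4 3.2 4.8
   vertex 0.9 1.7 3.0
  endloop
 endfacet
 facet normal -0.978 -0.116 -0.175
  outer loop
   vertex 1.3 2.7 0.1
   vertex 0.9 1.7 3.0
   vertex 0.4 3.2 4.8
  endloop
 endfacet
 facet normal -0.978 0.076 -0.195
  outer loop
   vertex 1.3 2.7 0.1
   vertex 0.4 3.2 4.8
   vertex 1.2 5.0 1.5
  endloop
 endfacet
 facet normal 0.116 0.520 -0.846
  outer loop
   vertex 1.3 2.7 0.1
   vertex 1.2 5.0 1.5
   vertex 3.1 4.9 1.7
  endloop
 endfacet
 facet normal 0.513 -0.831 -0.216
  outer loop
   vertex 1.3 2.7 0.1
   vertex 3.7 3.3 3.5
   vertex 0.9 1.7 3.0
  endloop
 endfacet
 facet normal 0.706 -0.064 -0.706
  outer loop
   vertex 1.3 2.7 0.1
   vertex 3.1 4.9 1.7
   vertex 4.8 4.9 3.4
  endloop
 endfacet
 facet normal 0.734 -0.531 -0.424
  outer loop
   vertex 1.3 2.7 0.1
   vertex 4.8 4.9 3.4
   vertex 3.7 3.3 3.5
  endloop
 endfacet
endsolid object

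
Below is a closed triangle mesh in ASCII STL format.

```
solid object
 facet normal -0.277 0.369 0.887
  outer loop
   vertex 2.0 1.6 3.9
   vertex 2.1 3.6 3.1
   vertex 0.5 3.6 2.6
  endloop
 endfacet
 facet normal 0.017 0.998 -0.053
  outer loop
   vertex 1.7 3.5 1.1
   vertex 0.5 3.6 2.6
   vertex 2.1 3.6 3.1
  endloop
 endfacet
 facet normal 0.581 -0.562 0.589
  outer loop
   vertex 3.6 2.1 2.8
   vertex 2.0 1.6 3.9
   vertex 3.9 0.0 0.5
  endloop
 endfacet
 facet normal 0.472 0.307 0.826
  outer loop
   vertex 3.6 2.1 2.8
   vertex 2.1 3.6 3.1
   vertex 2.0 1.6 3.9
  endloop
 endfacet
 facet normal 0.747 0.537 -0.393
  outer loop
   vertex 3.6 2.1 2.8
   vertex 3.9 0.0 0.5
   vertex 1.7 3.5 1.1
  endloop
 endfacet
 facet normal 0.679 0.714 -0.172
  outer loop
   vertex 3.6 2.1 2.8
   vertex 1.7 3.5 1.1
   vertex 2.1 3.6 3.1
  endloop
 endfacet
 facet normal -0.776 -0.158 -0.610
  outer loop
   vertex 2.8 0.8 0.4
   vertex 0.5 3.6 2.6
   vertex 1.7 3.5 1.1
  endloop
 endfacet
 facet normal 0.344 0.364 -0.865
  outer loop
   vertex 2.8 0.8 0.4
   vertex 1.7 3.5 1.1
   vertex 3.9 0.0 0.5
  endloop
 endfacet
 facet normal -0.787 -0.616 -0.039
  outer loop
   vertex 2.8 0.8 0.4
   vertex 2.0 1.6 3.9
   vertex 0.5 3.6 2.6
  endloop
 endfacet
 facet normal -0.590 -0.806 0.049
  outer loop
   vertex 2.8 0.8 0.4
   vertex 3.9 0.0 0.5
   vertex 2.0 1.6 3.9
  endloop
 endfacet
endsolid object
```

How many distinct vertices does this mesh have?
7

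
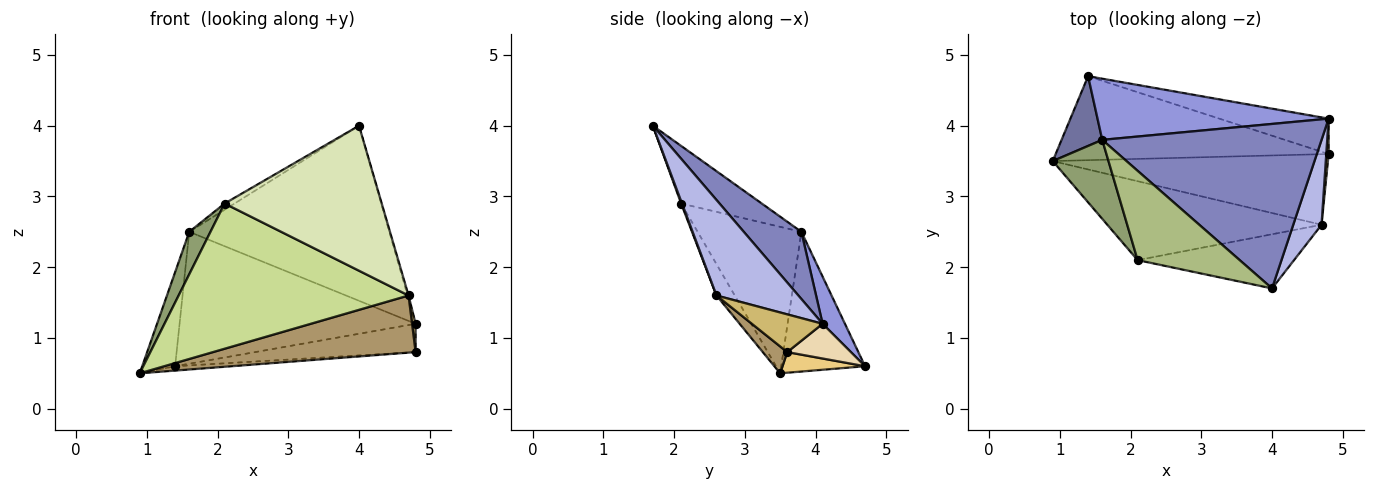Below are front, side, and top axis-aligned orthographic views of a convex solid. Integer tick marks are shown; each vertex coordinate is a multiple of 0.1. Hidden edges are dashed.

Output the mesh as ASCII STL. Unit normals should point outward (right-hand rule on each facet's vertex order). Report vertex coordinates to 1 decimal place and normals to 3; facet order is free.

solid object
 facet normal -0.898 0.353 0.262
  outer loop
   vertex 1.6 3.8 2.5
   vertex 1.4 4.7 0.6
   vertex 0.9 3.5 0.5
  endloop
 endfacet
 facet normal 0.205 0.713 0.670
  outer loop
   vertex 1.6 3.8 2.5
   vertex 4.0 1.7 4.0
   vertex 4.8 4.1 1.2
  endloop
 endfacet
 facet normal 0.086 0.904 0.419
  outer loop
   vertex 1.6 3.8 2.5
   vertex 4.8 4.1 1.2
   vertex 1.4 4.7 0.6
  endloop
 endfacet
 facet normal 0.959 0.012 0.284
  outer loop
   vertex 4.7 2.6 1.6
   vertex 4.8 4.1 1.2
   vertex 4.0 1.7 4.0
  endloop
 endfacet
 facet normal -0.918 -0.188 0.349
  outer loop
   vertex 2.1 2.1 2.9
   vertex 1.6 3.8 2.5
   vertex 0.9 3.5 0.5
  endloop
 endfacet
 facet normal -0.491 0.060 0.869
  outer loop
   vertex 2.1 2.1 2.9
   vertex 4.0 1.7 4.0
   vertex 1.6 3.8 2.5
  endloop
 endfacet
 facet normal -0.070 -0.876 -0.476
  outer loop
   vertex 2.1 2.1 2.9
   vertex 0.9 3.5 0.5
   vertex 4.7 2.6 1.6
  endloop
 endfacet
 facet normal 0.005 -0.937 -0.350
  outer loop
   vertex 2.1 2.1 2.9
   vertex 4.7 2.6 1.6
   vertex 4.0 1.7 4.0
  endloop
 endfacet
 facet normal 0.076 -0.628 -0.775
  outer loop
   vertex 4.8 3.6 0.8
   vertex 4.7 2.6 1.6
   vertex 0.9 3.5 0.5
  endloop
 endfacet
 facet normal 0.997 -0.050 0.062
  outer loop
   vertex 4.8 3.6 0.8
   vertex 4.8 4.1 1.2
   vertex 4.7 2.6 1.6
  endloop
 endfacet
 facet normal 0.075 0.052 -0.996
  outer loop
   vertex 4.8 3.6 0.8
   vertex 0.9 3.5 0.5
   vertex 1.4 4.7 0.6
  endloop
 endfacet
 facet normal 0.241 0.606 -0.758
  outer loop
   vertex 4.8 3.6 0.8
   vertex 1.4 4.7 0.6
   vertex 4.8 4.1 1.2
  endloop
 endfacet
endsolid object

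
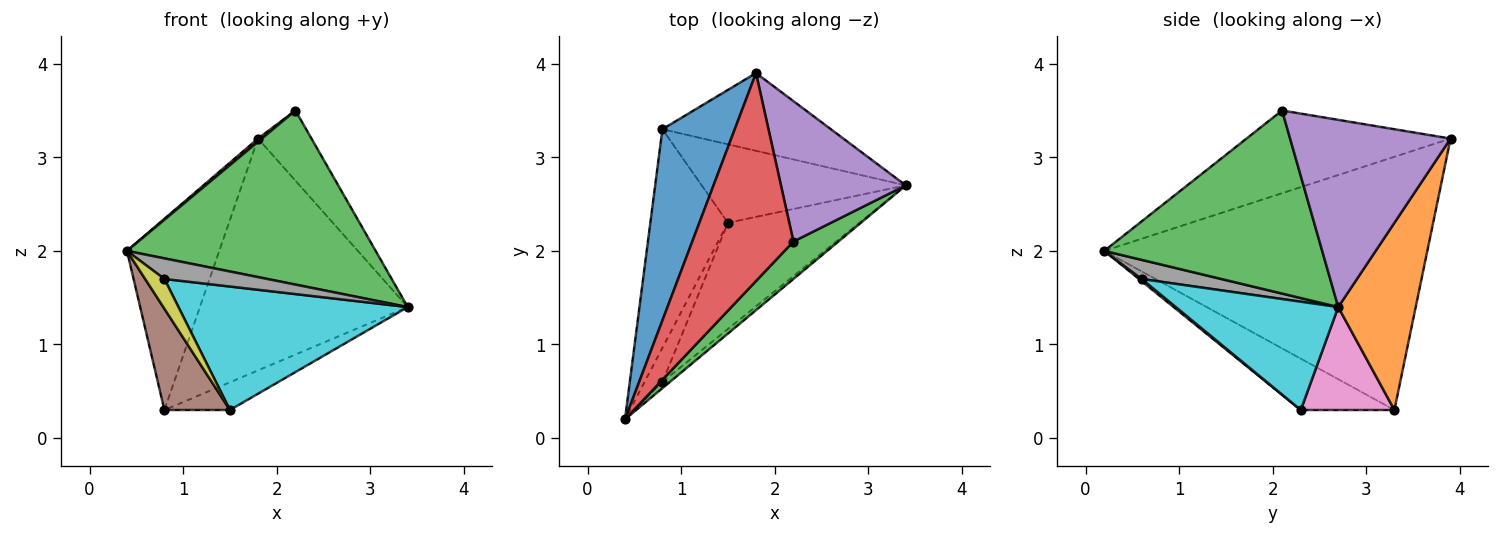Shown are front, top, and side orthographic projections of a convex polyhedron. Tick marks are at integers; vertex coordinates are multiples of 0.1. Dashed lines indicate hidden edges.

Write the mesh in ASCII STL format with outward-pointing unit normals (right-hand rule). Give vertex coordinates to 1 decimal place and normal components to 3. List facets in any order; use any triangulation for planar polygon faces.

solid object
 facet normal -0.927 0.265 0.265
  outer loop
   vertex 1.8 3.9 3.2
   vertex 0.8 3.3 0.3
   vertex 0.4 0.2 2.0
  endloop
 endfacet
 facet normal 0.333 0.894 -0.300
  outer loop
   vertex 1.8 3.9 3.2
   vertex 3.4 2.7 1.4
   vertex 0.8 3.3 0.3
  endloop
 endfacet
 facet normal 0.651 -0.742 0.160
  outer loop
   vertex 2.2 2.1 3.5
   vertex 0.4 0.2 2.0
   vertex 3.4 2.7 1.4
  endloop
 endfacet
 facet normal -0.633 -0.012 0.774
  outer loop
   vertex 2.2 2.1 3.5
   vertex 1.8 3.9 3.2
   vertex 0.4 0.2 2.0
  endloop
 endfacet
 facet normal 0.802 0.267 0.535
  outer loop
   vertex 2.2 2.1 3.5
   vertex 3.4 2.7 1.4
   vertex 1.8 3.9 3.2
  endloop
 endfacet
 facet normal -0.515 -0.360 -0.778
  outer loop
   vertex 1.5 2.3 0.3
   vertex 0.4 0.2 2.0
   vertex 0.8 3.3 0.3
  endloop
 endfacet
 facet normal 0.430 0.301 -0.851
  outer loop
   vertex 1.5 2.3 0.3
   vertex 0.8 3.3 0.3
   vertex 3.4 2.7 1.4
  endloop
 endfacet
 facet normal 0.595 -0.769 -0.233
  outer loop
   vertex 0.8 0.6 1.7
   vertex 3.4 2.7 1.4
   vertex 0.4 0.2 2.0
  endloop
 endfacet
 facet normal 0.094 -0.656 -0.749
  outer loop
   vertex 0.8 0.6 1.7
   vertex 0.4 0.2 2.0
   vertex 1.5 2.3 0.3
  endloop
 endfacet
 facet normal 0.473 -0.668 -0.574
  outer loop
   vertex 0.8 0.6 1.7
   vertex 1.5 2.3 0.3
   vertex 3.4 2.7 1.4
  endloop
 endfacet
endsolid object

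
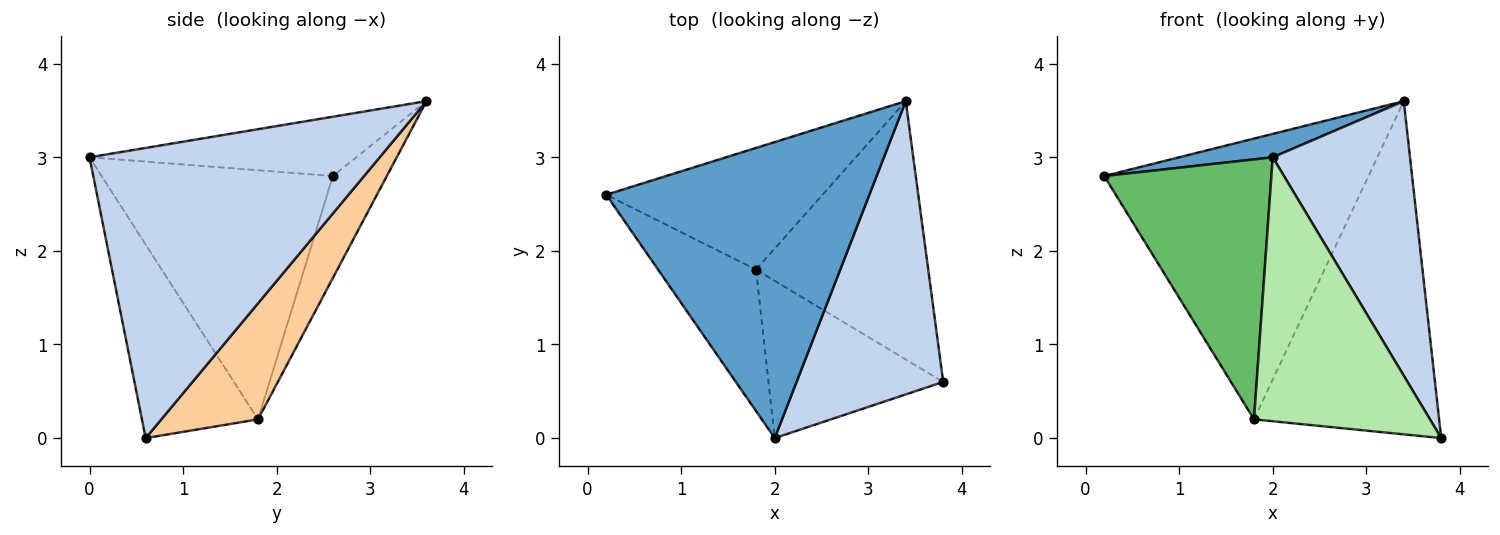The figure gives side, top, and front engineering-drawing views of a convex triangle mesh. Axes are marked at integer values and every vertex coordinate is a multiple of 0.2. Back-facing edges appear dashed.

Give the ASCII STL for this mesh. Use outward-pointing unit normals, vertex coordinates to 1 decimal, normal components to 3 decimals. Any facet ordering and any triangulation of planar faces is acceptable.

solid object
 facet normal -0.219 -0.077 0.973
  outer loop
   vertex 2.0 0.0 3.0
   vertex 3.4 3.6 3.6
   vertex 0.2 2.6 2.8
  endloop
 endfacet
 facet normal 0.822 -0.389 0.416
  outer loop
   vertex 2.0 0.0 3.0
   vertex 3.8 0.6 0.0
   vertex 3.4 3.6 3.6
  endloop
 endfacet
 facet normal -0.184 0.902 -0.391
  outer loop
   vertex 1.8 1.8 0.2
   vertex 0.2 2.6 2.8
   vertex 3.4 3.6 3.6
  endloop
 endfacet
 facet normal 0.382 0.730 -0.566
  outer loop
   vertex 1.8 1.8 0.2
   vertex 3.4 3.6 3.6
   vertex 3.8 0.6 0.0
  endloop
 endfacet
 facet normal -0.772 -0.558 -0.304
  outer loop
   vertex 1.8 1.8 0.2
   vertex 2.0 0.0 3.0
   vertex 0.2 2.6 2.8
  endloop
 endfacet
 facet normal -0.493 -0.747 -0.445
  outer loop
   vertex 1.8 1.8 0.2
   vertex 3.8 0.6 0.0
   vertex 2.0 0.0 3.0
  endloop
 endfacet
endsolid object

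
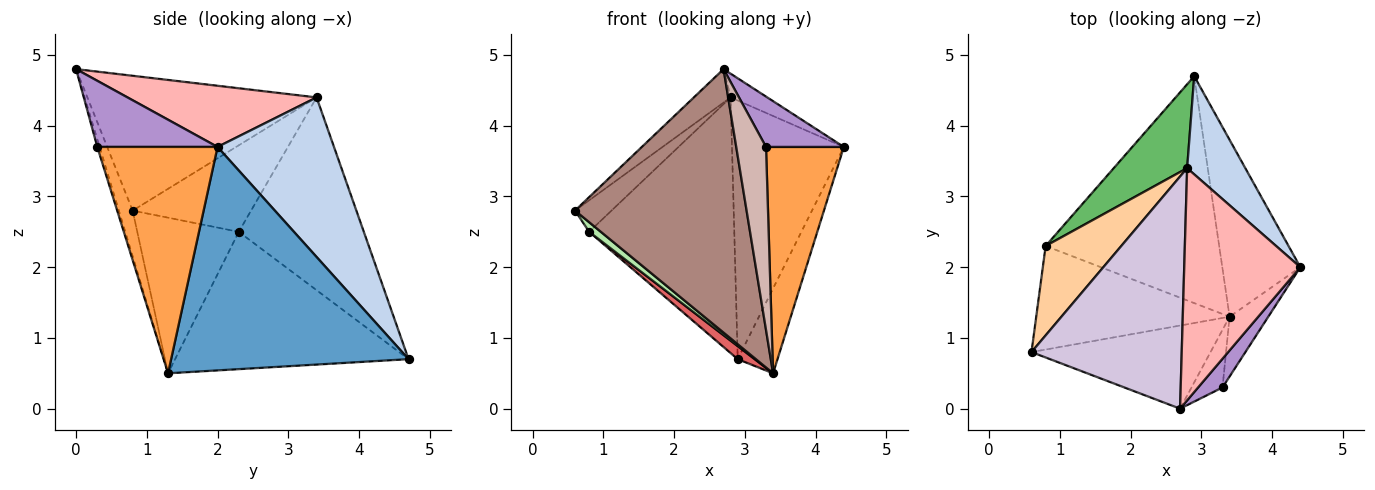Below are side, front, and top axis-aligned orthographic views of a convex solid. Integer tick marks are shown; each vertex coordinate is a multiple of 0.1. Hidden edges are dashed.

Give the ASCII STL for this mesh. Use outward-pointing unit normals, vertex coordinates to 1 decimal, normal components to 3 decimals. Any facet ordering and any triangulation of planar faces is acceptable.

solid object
 facet normal 0.933 0.156 -0.326
  outer loop
   vertex 3.4 1.3 0.5
   vertex 2.9 4.7 0.7
   vertex 4.4 2.0 3.7
  endloop
 endfacet
 facet normal 0.697 0.670 0.254
  outer loop
   vertex 2.8 3.4 4.4
   vertex 4.4 2.0 3.7
   vertex 2.9 4.7 0.7
  endloop
 endfacet
 facet normal 0.831 -0.538 -0.142
  outer loop
   vertex 3.3 0.3 3.7
   vertex 3.4 1.3 0.5
   vertex 4.4 2.0 3.7
  endloop
 endfacet
 facet normal -0.733 0.226 0.641
  outer loop
   vertex 0.8 2.3 2.5
   vertex 0.6 0.8 2.8
   vertex 2.8 3.4 4.4
  endloop
 endfacet
 facet normal -0.633 0.735 0.241
  outer loop
   vertex 0.8 2.3 2.5
   vertex 2.8 3.4 4.4
   vertex 2.9 4.7 0.7
  endloop
 endfacet
 facet normal -0.625 -0.072 -0.777
  outer loop
   vertex 0.8 2.3 2.5
   vertex 3.4 1.3 0.5
   vertex 0.6 0.8 2.8
  endloop
 endfacet
 facet normal -0.620 -0.045 -0.783
  outer loop
   vertex 0.8 2.3 2.5
   vertex 2.9 4.7 0.7
   vertex 3.4 1.3 0.5
  endloop
 endfacet
 facet normal 0.464 0.090 0.881
  outer loop
   vertex 2.7 0.0 4.8
   vertex 4.4 2.0 3.7
   vertex 2.8 3.4 4.4
  endloop
 endfacet
 facet normal 0.802 -0.519 0.296
  outer loop
   vertex 2.7 0.0 4.8
   vertex 3.3 0.3 3.7
   vertex 4.4 2.0 3.7
  endloop
 endfacet
 facet normal -0.664 0.107 0.740
  outer loop
   vertex 2.7 0.0 4.8
   vertex 2.8 3.4 4.4
   vertex 0.6 0.8 2.8
  endloop
 endfacet
 facet normal -0.077 -0.951 -0.300
  outer loop
   vertex 2.7 0.0 4.8
   vertex 0.6 0.8 2.8
   vertex 3.4 1.3 0.5
  endloop
 endfacet
 facet normal -0.074 -0.951 -0.300
  outer loop
   vertex 2.7 0.0 4.8
   vertex 3.4 1.3 0.5
   vertex 3.3 0.3 3.7
  endloop
 endfacet
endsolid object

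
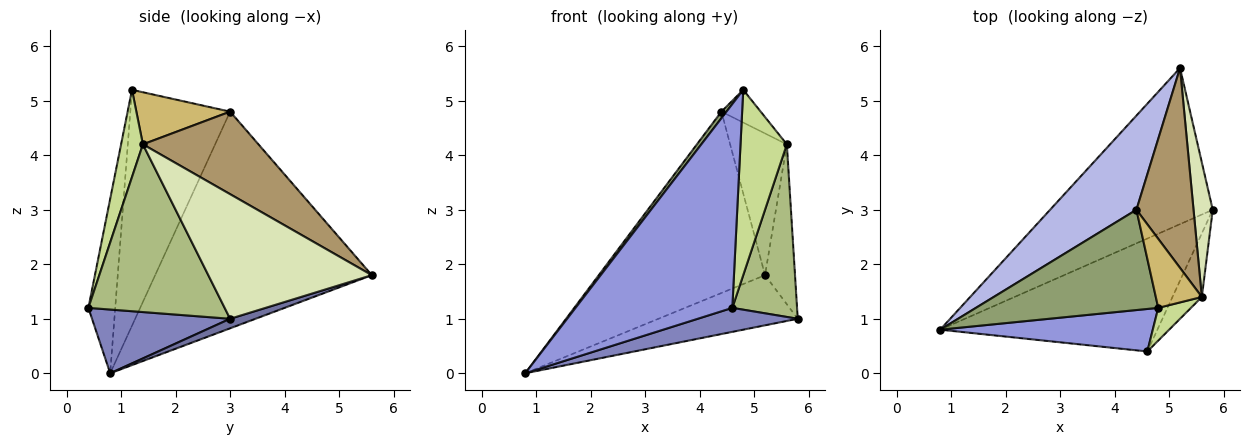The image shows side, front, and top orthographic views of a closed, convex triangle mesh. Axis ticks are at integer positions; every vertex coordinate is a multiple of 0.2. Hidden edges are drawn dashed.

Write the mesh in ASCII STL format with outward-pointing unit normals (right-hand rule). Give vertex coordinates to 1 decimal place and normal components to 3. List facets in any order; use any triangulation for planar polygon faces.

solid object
 facet normal 0.056 0.305 -0.951
  outer loop
   vertex 5.2 5.6 1.8
   vertex 5.8 3.0 1.0
   vertex 0.8 0.8 0.0
  endloop
 endfacet
 facet normal 0.276 -0.200 -0.940
  outer loop
   vertex 4.6 0.4 1.2
   vertex 0.8 0.8 0.0
   vertex 5.8 3.0 1.0
  endloop
 endfacet
 facet normal -0.165 -0.965 0.201
  outer loop
   vertex 4.6 0.4 1.2
   vertex 4.8 1.2 5.2
   vertex 0.8 0.8 0.0
  endloop
 endfacet
 facet normal -0.756 0.580 0.301
  outer loop
   vertex 4.4 3.0 4.8
   vertex 5.2 5.6 1.8
   vertex 0.8 0.8 0.0
  endloop
 endfacet
 facet normal -0.791 -0.040 0.611
  outer loop
   vertex 4.4 3.0 4.8
   vertex 0.8 0.8 0.0
   vertex 4.8 1.2 5.2
  endloop
 endfacet
 facet normal 0.892 -0.424 -0.156
  outer loop
   vertex 5.6 1.4 4.2
   vertex 4.6 0.4 1.2
   vertex 5.8 3.0 1.0
  endloop
 endfacet
 facet normal 0.420 -0.894 0.158
  outer loop
   vertex 5.6 1.4 4.2
   vertex 4.8 1.2 5.2
   vertex 4.6 0.4 1.2
  endloop
 endfacet
 facet normal 0.972 0.178 0.150
  outer loop
   vertex 5.6 1.4 4.2
   vertex 5.8 3.0 1.0
   vertex 5.2 5.6 1.8
  endloop
 endfacet
 facet normal 0.763 0.374 0.528
  outer loop
   vertex 5.6 1.4 4.2
   vertex 5.2 5.6 1.8
   vertex 4.4 3.0 4.8
  endloop
 endfacet
 facet normal 0.715 0.299 0.632
  outer loop
   vertex 5.6 1.4 4.2
   vertex 4.4 3.0 4.8
   vertex 4.8 1.2 5.2
  endloop
 endfacet
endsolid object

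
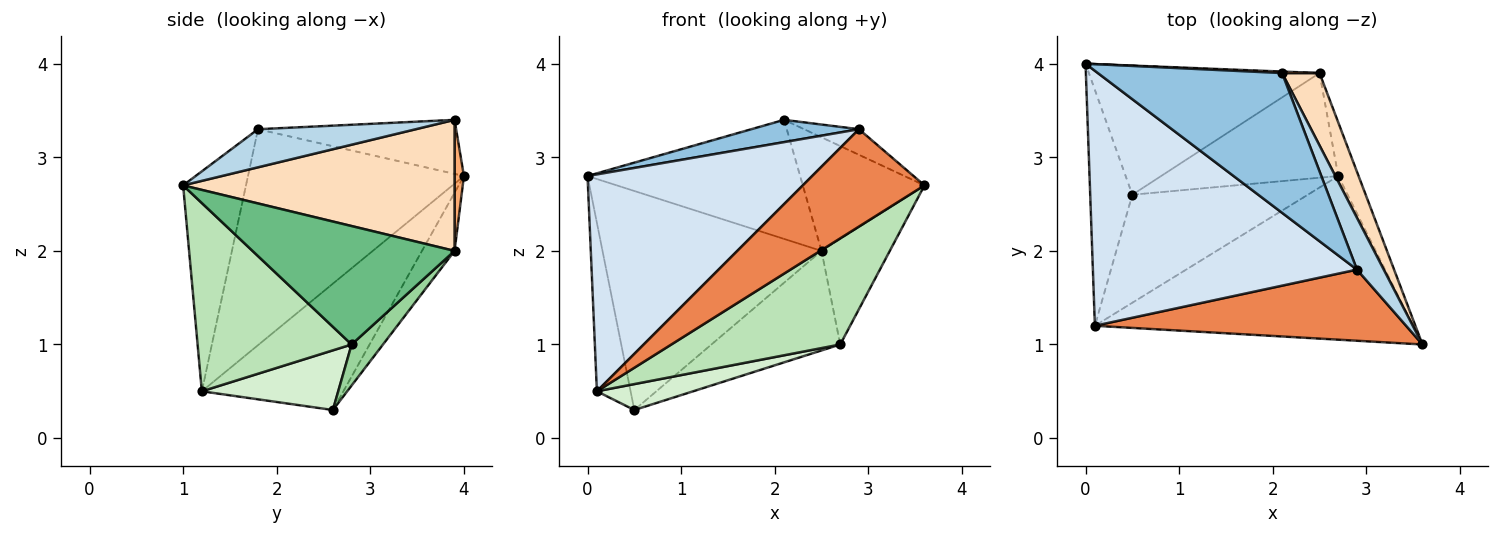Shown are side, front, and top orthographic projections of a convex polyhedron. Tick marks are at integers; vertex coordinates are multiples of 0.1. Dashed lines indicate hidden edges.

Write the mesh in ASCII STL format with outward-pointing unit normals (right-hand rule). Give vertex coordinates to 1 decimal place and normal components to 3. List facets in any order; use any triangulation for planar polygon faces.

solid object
 facet normal -0.925 0.220 -0.308
  outer loop
   vertex 0.1 1.2 0.5
   vertex 0.0 4.0 2.8
   vertex 0.5 2.6 0.3
  endloop
 endfacet
 facet normal -0.278 -0.151 0.949
  outer loop
   vertex 2.9 1.8 3.3
   vertex 2.1 3.9 3.4
   vertex 0.0 4.0 2.8
  endloop
 endfacet
 facet normal 0.787 0.273 0.553
  outer loop
   vertex 2.9 1.8 3.3
   vertex 3.6 1.0 2.7
   vertex 2.1 3.9 3.4
  endloop
 endfacet
 facet normal -0.529 -0.550 0.647
  outer loop
   vertex 2.9 1.8 3.3
   vertex 0.0 4.0 2.8
   vertex 0.1 1.2 0.5
  endloop
 endfacet
 facet normal -0.385 -0.745 0.545
  outer loop
   vertex 2.9 1.8 3.3
   vertex 0.1 1.2 0.5
   vertex 3.6 1.0 2.7
  endloop
 endfacet
 facet normal 0.044 0.999 0.013
  outer loop
   vertex 2.5 3.9 2.0
   vertex 0.0 4.0 2.8
   vertex 2.1 3.9 3.4
  endloop
 endfacet
 facet normal -0.127 0.854 -0.504
  outer loop
   vertex 2.5 3.9 2.0
   vertex 0.5 2.6 0.3
   vertex 0.0 4.0 2.8
  endloop
 endfacet
 facet normal 0.883 0.396 0.252
  outer loop
   vertex 2.5 3.9 2.0
   vertex 2.1 3.9 3.4
   vertex 3.6 1.0 2.7
  endloop
 endfacet
 facet normal 0.935 0.316 -0.161
  outer loop
   vertex 2.7 2.8 1.0
   vertex 2.5 3.9 2.0
   vertex 3.6 1.0 2.7
  endloop
 endfacet
 facet normal 0.166 0.680 -0.715
  outer loop
   vertex 2.7 2.8 1.0
   vertex 0.5 2.6 0.3
   vertex 2.5 3.9 2.0
  endloop
 endfacet
 facet normal 0.445 -0.487 -0.752
  outer loop
   vertex 2.7 2.8 1.0
   vertex 3.6 1.0 2.7
   vertex 0.1 1.2 0.5
  endloop
 endfacet
 facet normal 0.314 -0.222 -0.923
  outer loop
   vertex 2.7 2.8 1.0
   vertex 0.1 1.2 0.5
   vertex 0.5 2.6 0.3
  endloop
 endfacet
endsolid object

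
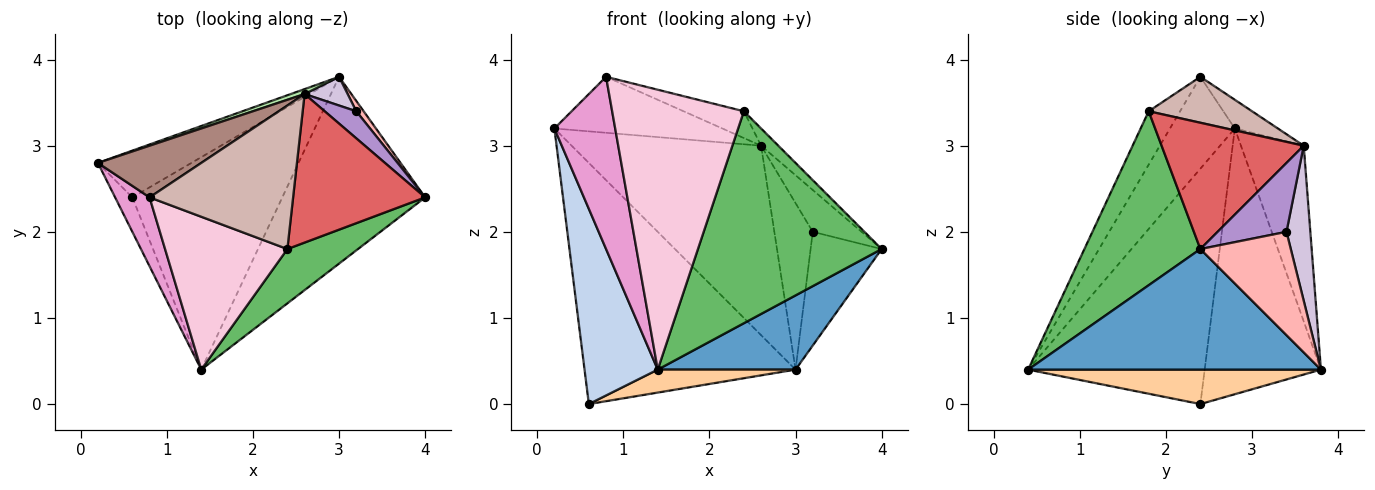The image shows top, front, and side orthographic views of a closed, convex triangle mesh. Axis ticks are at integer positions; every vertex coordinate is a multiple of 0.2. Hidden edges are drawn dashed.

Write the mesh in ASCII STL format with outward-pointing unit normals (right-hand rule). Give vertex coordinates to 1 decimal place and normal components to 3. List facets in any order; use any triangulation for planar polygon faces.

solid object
 facet normal 0.617 -0.290 -0.731
  outer loop
   vertex 3.0 3.8 0.4
   vertex 4.0 2.4 1.8
   vertex 1.4 0.4 0.4
  endloop
 endfacet
 facet normal -0.922 -0.382 -0.067
  outer loop
   vertex 0.6 2.4 0.0
   vertex 1.4 0.4 0.4
   vertex 0.2 2.8 3.2
  endloop
 endfacet
 facet normal -0.476 0.863 -0.167
  outer loop
   vertex 0.6 2.4 0.0
   vertex 0.2 2.8 3.2
   vertex 3.0 3.8 0.4
  endloop
 endfacet
 facet normal 0.223 -0.105 -0.969
  outer loop
   vertex 0.6 2.4 0.0
   vertex 3.0 3.8 0.4
   vertex 1.4 0.4 0.4
  endloop
 endfacet
 facet normal 0.522 -0.826 0.212
  outer loop
   vertex 2.4 1.8 3.4
   vertex 1.4 0.4 0.4
   vertex 4.0 2.4 1.8
  endloop
 endfacet
 facet normal -0.314 0.949 0.025
  outer loop
   vertex 2.6 3.6 3.0
   vertex 3.0 3.8 0.4
   vertex 0.2 2.8 3.2
  endloop
 endfacet
 facet normal 0.689 0.083 0.720
  outer loop
   vertex 2.6 3.6 3.0
   vertex 2.4 1.8 3.4
   vertex 4.0 2.4 1.8
  endloop
 endfacet
 facet normal 0.785 0.617 0.056
  outer loop
   vertex 3.2 3.4 2.0
   vertex 4.0 2.4 1.8
   vertex 3.0 3.8 0.4
  endloop
 endfacet
 facet normal 0.764 0.541 0.350
  outer loop
   vertex 3.2 3.4 2.0
   vertex 2.6 3.6 3.0
   vertex 4.0 2.4 1.8
  endloop
 endfacet
 facet normal 0.522 0.841 0.145
  outer loop
   vertex 3.2 3.4 2.0
   vertex 3.0 3.8 0.4
   vertex 2.6 3.6 3.0
  endloop
 endfacet
 facet normal -0.185 0.722 0.667
  outer loop
   vertex 0.8 2.4 3.8
   vertex 2.6 3.6 3.0
   vertex 0.2 2.8 3.2
  endloop
 endfacet
 facet normal 0.300 0.175 0.938
  outer loop
   vertex 0.8 2.4 3.8
   vertex 2.4 1.8 3.4
   vertex 2.6 3.6 3.0
  endloop
 endfacet
 facet normal -0.704 -0.660 0.264
  outer loop
   vertex 0.8 2.4 3.8
   vertex 0.2 2.8 3.2
   vertex 1.4 0.4 0.4
  endloop
 endfacet
 facet normal -0.205 -0.859 0.469
  outer loop
   vertex 0.8 2.4 3.8
   vertex 1.4 0.4 0.4
   vertex 2.4 1.8 3.4
  endloop
 endfacet
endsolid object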